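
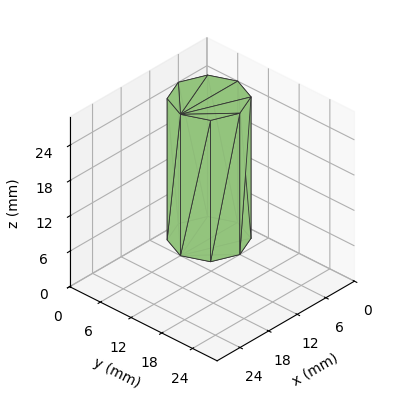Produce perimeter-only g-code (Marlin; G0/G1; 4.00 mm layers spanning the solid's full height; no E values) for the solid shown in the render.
Reading the render: the shape is a regular 8-sided prism (a cylinder approximated with 8 flat sides), circumscribed radius ≈ 6 mm, height ≈ 24 mm (dimensions read to the nearest mm from the axis ticks). For the g-code, the solid's height is divided into equal slices at the stated Δz and each level perimeter traced with G1 moves after a G0 lift.

; perimeter-only toolpath
G21 ; units = mm
G90 ; absolute positioning
G28 ; home
; layer 1
G0 Z4.00
G0 X12.00 Y6.00
G1 X10.24 Y10.24
G1 X6.00 Y12.00
G1 X1.76 Y10.24
G1 X0.00 Y6.00
G1 X1.76 Y1.76
G1 X6.00 Y0.00
G1 X10.24 Y1.76
G1 X12.00 Y6.00
; layer 2
G0 Z8.00
G0 X12.00 Y6.00
G1 X10.24 Y10.24
G1 X6.00 Y12.00
G1 X1.76 Y10.24
G1 X0.00 Y6.00
G1 X1.76 Y1.76
G1 X6.00 Y0.00
G1 X10.24 Y1.76
G1 X12.00 Y6.00
; layer 3
G0 Z12.00
G0 X12.00 Y6.00
G1 X10.24 Y10.24
G1 X6.00 Y12.00
G1 X1.76 Y10.24
G1 X0.00 Y6.00
G1 X1.76 Y1.76
G1 X6.00 Y0.00
G1 X10.24 Y1.76
G1 X12.00 Y6.00
; layer 4
G0 Z16.00
G0 X12.00 Y6.00
G1 X10.24 Y10.24
G1 X6.00 Y12.00
G1 X1.76 Y10.24
G1 X0.00 Y6.00
G1 X1.76 Y1.76
G1 X6.00 Y0.00
G1 X10.24 Y1.76
G1 X12.00 Y6.00
; layer 5
G0 Z20.00
G0 X12.00 Y6.00
G1 X10.24 Y10.24
G1 X6.00 Y12.00
G1 X1.76 Y10.24
G1 X0.00 Y6.00
G1 X1.76 Y1.76
G1 X6.00 Y0.00
G1 X10.24 Y1.76
G1 X12.00 Y6.00
; layer 6
G0 Z24.00
G0 X12.00 Y6.00
G1 X10.24 Y10.24
G1 X6.00 Y12.00
G1 X1.76 Y10.24
G1 X0.00 Y6.00
G1 X1.76 Y1.76
G1 X6.00 Y0.00
G1 X10.24 Y1.76
G1 X12.00 Y6.00
M2 ; end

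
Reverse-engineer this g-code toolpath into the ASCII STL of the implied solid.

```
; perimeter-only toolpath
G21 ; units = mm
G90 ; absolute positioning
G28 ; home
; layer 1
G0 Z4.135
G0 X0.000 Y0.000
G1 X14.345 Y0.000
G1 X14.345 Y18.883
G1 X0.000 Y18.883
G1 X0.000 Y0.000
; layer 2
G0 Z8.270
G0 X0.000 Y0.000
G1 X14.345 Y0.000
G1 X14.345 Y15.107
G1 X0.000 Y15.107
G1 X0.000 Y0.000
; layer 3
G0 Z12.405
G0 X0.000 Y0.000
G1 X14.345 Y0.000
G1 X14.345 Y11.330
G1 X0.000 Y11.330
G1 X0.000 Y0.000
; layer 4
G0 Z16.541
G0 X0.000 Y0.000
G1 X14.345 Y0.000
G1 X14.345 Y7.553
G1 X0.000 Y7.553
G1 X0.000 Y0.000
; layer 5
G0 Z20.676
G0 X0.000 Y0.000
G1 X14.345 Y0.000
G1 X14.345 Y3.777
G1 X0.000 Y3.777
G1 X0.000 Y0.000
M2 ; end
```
solid part
  facet normal 0.0000 0.0000 -1.0000
    outer loop
      vertex 14.345 22.660 0.000
      vertex 14.345 0.000 0.000
      vertex 0.000 0.000 0.000
    endloop
  endfacet
  facet normal 0.0000 0.0000 -1.0000
    outer loop
      vertex 0.000 22.660 0.000
      vertex 14.345 22.660 0.000
      vertex 0.000 0.000 0.000
    endloop
  endfacet
  facet normal 0.0000 -1.0000 0.0000
    outer loop
      vertex 0.000 0.000 0.000
      vertex 14.345 0.000 0.000
      vertex 14.345 0.000 24.811
    endloop
  endfacet
  facet normal 0.0000 -1.0000 0.0000
    outer loop
      vertex 0.000 0.000 0.000
      vertex 14.345 0.000 24.811
      vertex 0.000 0.000 24.811
    endloop
  endfacet
  facet normal 0.0000 0.7384 0.6744
    outer loop
      vertex 0.000 0.000 24.811
      vertex 14.345 0.000 24.811
      vertex 14.345 22.660 0.000
    endloop
  endfacet
  facet normal 0.0000 0.7384 0.6744
    outer loop
      vertex 0.000 0.000 24.811
      vertex 14.345 22.660 0.000
      vertex 0.000 22.660 0.000
    endloop
  endfacet
  facet normal -1.0000 0.0000 0.0000
    outer loop
      vertex 0.000 0.000 24.811
      vertex 0.000 22.660 0.000
      vertex 0.000 0.000 0.000
    endloop
  endfacet
  facet normal 1.0000 0.0000 0.0000
    outer loop
      vertex 14.345 0.000 0.000
      vertex 14.345 22.660 0.000
      vertex 14.345 0.000 24.811
    endloop
  endfacet
endsolid part

The G0 Z moves step by Δz≈4.135 mm. The G1 loops shrink linearly with z, so the solid tapers from its base footprint up to z≈24.8. Closing with a flat bottom cap and the tapered top and triangulating gives 8 facets — a wedge (ramp): 14.3 × 22.7 mm base, rising to 24.8 mm along the y=0 edge and sloping linearly to z=0 at y=22.7.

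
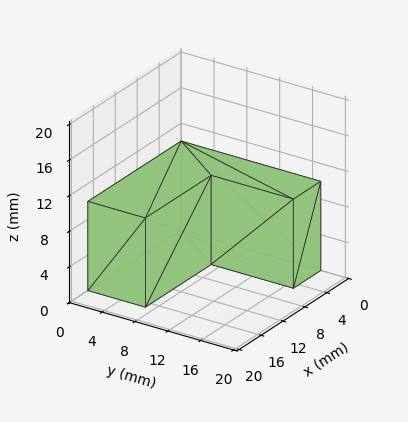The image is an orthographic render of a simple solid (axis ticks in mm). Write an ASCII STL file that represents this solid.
Reading the render: the shape is an L-shaped prism: outer 17 × 17 mm, arm thicknesses ≈ 7 mm (horizontal) and 5 mm (vertical), extruded 10 mm in z (dimensions read to the nearest mm from the axis ticks). For the STL, each face is triangulated and given an outward normal.

solid part
  facet normal 0.0000 0.0000 -1.0000
    outer loop
      vertex 17.0 7.0 0.0
      vertex 17.0 0.0 0.0
      vertex 0.0 0.0 0.0
    endloop
  endfacet
  facet normal 0.0000 0.0000 -1.0000
    outer loop
      vertex 5.0 7.0 0.0
      vertex 17.0 7.0 0.0
      vertex 0.0 0.0 0.0
    endloop
  endfacet
  facet normal 0.0000 0.0000 -1.0000
    outer loop
      vertex 5.0 17.0 0.0
      vertex 5.0 7.0 0.0
      vertex 0.0 0.0 0.0
    endloop
  endfacet
  facet normal 0.0000 0.0000 -1.0000
    outer loop
      vertex 0.0 17.0 0.0
      vertex 5.0 17.0 0.0
      vertex 0.0 0.0 0.0
    endloop
  endfacet
  facet normal 0.0000 0.0000 1.0000
    outer loop
      vertex 0.0 0.0 10.0
      vertex 17.0 0.0 10.0
      vertex 17.0 7.0 10.0
    endloop
  endfacet
  facet normal 0.0000 0.0000 1.0000
    outer loop
      vertex 0.0 0.0 10.0
      vertex 17.0 7.0 10.0
      vertex 5.0 7.0 10.0
    endloop
  endfacet
  facet normal 0.0000 0.0000 1.0000
    outer loop
      vertex 0.0 0.0 10.0
      vertex 5.0 7.0 10.0
      vertex 5.0 17.0 10.0
    endloop
  endfacet
  facet normal 0.0000 0.0000 1.0000
    outer loop
      vertex 0.0 0.0 10.0
      vertex 5.0 17.0 10.0
      vertex 0.0 17.0 10.0
    endloop
  endfacet
  facet normal 0.0000 -1.0000 0.0000
    outer loop
      vertex 0.0 0.0 0.0
      vertex 17.0 0.0 0.0
      vertex 17.0 0.0 10.0
    endloop
  endfacet
  facet normal 0.0000 -1.0000 0.0000
    outer loop
      vertex 0.0 0.0 0.0
      vertex 17.0 0.0 10.0
      vertex 0.0 0.0 10.0
    endloop
  endfacet
  facet normal 1.0000 0.0000 0.0000
    outer loop
      vertex 17.0 0.0 0.0
      vertex 17.0 7.0 0.0
      vertex 17.0 7.0 10.0
    endloop
  endfacet
  facet normal 1.0000 0.0000 0.0000
    outer loop
      vertex 17.0 0.0 0.0
      vertex 17.0 7.0 10.0
      vertex 17.0 0.0 10.0
    endloop
  endfacet
  facet normal 0.0000 1.0000 0.0000
    outer loop
      vertex 17.0 7.0 0.0
      vertex 5.0 7.0 0.0
      vertex 5.0 7.0 10.0
    endloop
  endfacet
  facet normal 0.0000 1.0000 0.0000
    outer loop
      vertex 17.0 7.0 0.0
      vertex 5.0 7.0 10.0
      vertex 17.0 7.0 10.0
    endloop
  endfacet
  facet normal 1.0000 0.0000 0.0000
    outer loop
      vertex 5.0 7.0 0.0
      vertex 5.0 17.0 0.0
      vertex 5.0 17.0 10.0
    endloop
  endfacet
  facet normal 1.0000 0.0000 0.0000
    outer loop
      vertex 5.0 7.0 0.0
      vertex 5.0 17.0 10.0
      vertex 5.0 7.0 10.0
    endloop
  endfacet
  facet normal 0.0000 1.0000 0.0000
    outer loop
      vertex 5.0 17.0 0.0
      vertex 0.0 17.0 0.0
      vertex 0.0 17.0 10.0
    endloop
  endfacet
  facet normal 0.0000 1.0000 0.0000
    outer loop
      vertex 5.0 17.0 0.0
      vertex 0.0 17.0 10.0
      vertex 5.0 17.0 10.0
    endloop
  endfacet
  facet normal -1.0000 0.0000 0.0000
    outer loop
      vertex 0.0 17.0 0.0
      vertex 0.0 0.0 0.0
      vertex 0.0 0.0 10.0
    endloop
  endfacet
  facet normal -1.0000 0.0000 0.0000
    outer loop
      vertex 0.0 17.0 0.0
      vertex 0.0 0.0 10.0
      vertex 0.0 17.0 10.0
    endloop
  endfacet
endsolid part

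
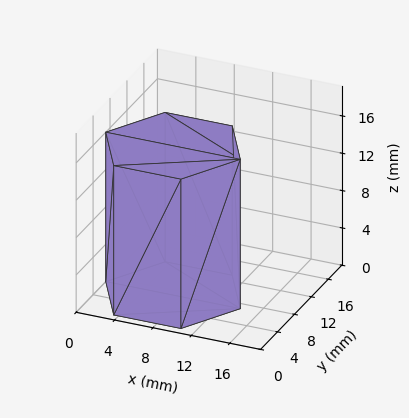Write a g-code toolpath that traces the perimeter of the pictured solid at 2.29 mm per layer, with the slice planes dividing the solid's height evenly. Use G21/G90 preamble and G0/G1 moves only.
Reading the render: the shape is a regular 6-sided prism (a cylinder approximated with 6 flat sides), circumscribed radius ≈ 7 mm, height ≈ 16 mm (dimensions read to the nearest mm from the axis ticks). For the g-code, the solid's height is divided into equal slices at the stated Δz and each level perimeter traced with G1 moves after a G0 lift.

; perimeter-only toolpath
G21 ; units = mm
G90 ; absolute positioning
G28 ; home
; layer 1
G0 Z2.29
G0 X14.00 Y7.00
G1 X10.50 Y13.06
G1 X3.50 Y13.06
G1 X0.00 Y7.00
G1 X3.50 Y0.94
G1 X10.50 Y0.94
G1 X14.00 Y7.00
; layer 2
G0 Z4.57
G0 X14.00 Y7.00
G1 X10.50 Y13.06
G1 X3.50 Y13.06
G1 X0.00 Y7.00
G1 X3.50 Y0.94
G1 X10.50 Y0.94
G1 X14.00 Y7.00
; layer 3
G0 Z6.86
G0 X14.00 Y7.00
G1 X10.50 Y13.06
G1 X3.50 Y13.06
G1 X0.00 Y7.00
G1 X3.50 Y0.94
G1 X10.50 Y0.94
G1 X14.00 Y7.00
; layer 4
G0 Z9.14
G0 X14.00 Y7.00
G1 X10.50 Y13.06
G1 X3.50 Y13.06
G1 X0.00 Y7.00
G1 X3.50 Y0.94
G1 X10.50 Y0.94
G1 X14.00 Y7.00
; layer 5
G0 Z11.43
G0 X14.00 Y7.00
G1 X10.50 Y13.06
G1 X3.50 Y13.06
G1 X0.00 Y7.00
G1 X3.50 Y0.94
G1 X10.50 Y0.94
G1 X14.00 Y7.00
; layer 6
G0 Z13.71
G0 X14.00 Y7.00
G1 X10.50 Y13.06
G1 X3.50 Y13.06
G1 X0.00 Y7.00
G1 X3.50 Y0.94
G1 X10.50 Y0.94
G1 X14.00 Y7.00
; layer 7
G0 Z16.00
G0 X14.00 Y7.00
G1 X10.50 Y13.06
G1 X3.50 Y13.06
G1 X0.00 Y7.00
G1 X3.50 Y0.94
G1 X10.50 Y0.94
G1 X14.00 Y7.00
M2 ; end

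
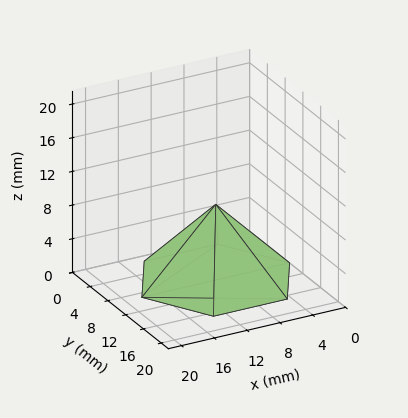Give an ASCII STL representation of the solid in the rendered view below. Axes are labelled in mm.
Reading the render: the shape is a regular 6-sided pyramid, base circumscribed radius ≈ 9 mm, apex at z ≈ 9 mm (dimensions read to the nearest mm from the axis ticks). For the STL, each face is triangulated and given an outward normal.

solid part
  facet normal 0.0000 0.0000 -1.0000
    outer loop
      vertex 4.50 16.79 0.00
      vertex 13.50 16.79 0.00
      vertex 18.00 9.00 0.00
    endloop
  endfacet
  facet normal 0.0000 0.0000 -1.0000
    outer loop
      vertex 0.00 9.00 0.00
      vertex 4.50 16.79 0.00
      vertex 18.00 9.00 0.00
    endloop
  endfacet
  facet normal 0.0000 0.0000 -1.0000
    outer loop
      vertex 4.50 1.21 0.00
      vertex 0.00 9.00 0.00
      vertex 18.00 9.00 0.00
    endloop
  endfacet
  facet normal 0.0000 0.0000 -1.0000
    outer loop
      vertex 13.50 1.21 0.00
      vertex 4.50 1.21 0.00
      vertex 18.00 9.00 0.00
    endloop
  endfacet
  facet normal 0.6546 0.3781 0.6546
    outer loop
      vertex 18.00 9.00 0.00
      vertex 13.50 16.79 0.00
      vertex 9.00 9.00 9.00
    endloop
  endfacet
  facet normal 0.0000 0.7561 0.6545
    outer loop
      vertex 13.50 16.79 0.00
      vertex 4.50 16.79 0.00
      vertex 9.00 9.00 9.00
    endloop
  endfacet
  facet normal -0.6546 0.3781 0.6546
    outer loop
      vertex 4.50 16.79 0.00
      vertex 0.00 9.00 0.00
      vertex 9.00 9.00 9.00
    endloop
  endfacet
  facet normal -0.6546 -0.3781 0.6546
    outer loop
      vertex 0.00 9.00 0.00
      vertex 4.50 1.21 0.00
      vertex 9.00 9.00 9.00
    endloop
  endfacet
  facet normal 0.0000 -0.7561 0.6545
    outer loop
      vertex 4.50 1.21 0.00
      vertex 13.50 1.21 0.00
      vertex 9.00 9.00 9.00
    endloop
  endfacet
  facet normal 0.6546 -0.3781 0.6546
    outer loop
      vertex 13.50 1.21 0.00
      vertex 18.00 9.00 0.00
      vertex 9.00 9.00 9.00
    endloop
  endfacet
endsolid part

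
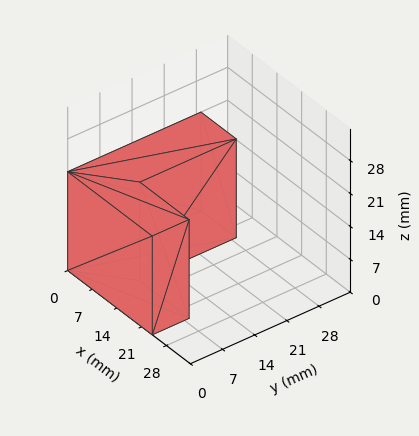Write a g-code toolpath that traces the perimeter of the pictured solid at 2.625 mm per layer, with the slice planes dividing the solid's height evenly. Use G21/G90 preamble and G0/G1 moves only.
Reading the render: the shape is an L-shaped prism: outer 24 × 29 mm, arm thicknesses ≈ 8 mm (horizontal) and 10 mm (vertical), extruded 21 mm in z (dimensions read to the nearest mm from the axis ticks). For the g-code, the solid's height is divided into equal slices at the stated Δz and each level perimeter traced with G1 moves after a G0 lift.

; perimeter-only toolpath
G21 ; units = mm
G90 ; absolute positioning
G28 ; home
; layer 1
G0 Z2.625
G0 X0.000 Y0.000
G1 X24.000 Y0.000
G1 X24.000 Y8.000
G1 X10.000 Y8.000
G1 X10.000 Y29.000
G1 X0.000 Y29.000
G1 X0.000 Y0.000
; layer 2
G0 Z5.250
G0 X0.000 Y0.000
G1 X24.000 Y0.000
G1 X24.000 Y8.000
G1 X10.000 Y8.000
G1 X10.000 Y29.000
G1 X0.000 Y29.000
G1 X0.000 Y0.000
; layer 3
G0 Z7.875
G0 X0.000 Y0.000
G1 X24.000 Y0.000
G1 X24.000 Y8.000
G1 X10.000 Y8.000
G1 X10.000 Y29.000
G1 X0.000 Y29.000
G1 X0.000 Y0.000
; layer 4
G0 Z10.500
G0 X0.000 Y0.000
G1 X24.000 Y0.000
G1 X24.000 Y8.000
G1 X10.000 Y8.000
G1 X10.000 Y29.000
G1 X0.000 Y29.000
G1 X0.000 Y0.000
; layer 5
G0 Z13.125
G0 X0.000 Y0.000
G1 X24.000 Y0.000
G1 X24.000 Y8.000
G1 X10.000 Y8.000
G1 X10.000 Y29.000
G1 X0.000 Y29.000
G1 X0.000 Y0.000
; layer 6
G0 Z15.750
G0 X0.000 Y0.000
G1 X24.000 Y0.000
G1 X24.000 Y8.000
G1 X10.000 Y8.000
G1 X10.000 Y29.000
G1 X0.000 Y29.000
G1 X0.000 Y0.000
; layer 7
G0 Z18.375
G0 X0.000 Y0.000
G1 X24.000 Y0.000
G1 X24.000 Y8.000
G1 X10.000 Y8.000
G1 X10.000 Y29.000
G1 X0.000 Y29.000
G1 X0.000 Y0.000
; layer 8
G0 Z21.000
G0 X0.000 Y0.000
G1 X24.000 Y0.000
G1 X24.000 Y8.000
G1 X10.000 Y8.000
G1 X10.000 Y29.000
G1 X0.000 Y29.000
G1 X0.000 Y0.000
M2 ; end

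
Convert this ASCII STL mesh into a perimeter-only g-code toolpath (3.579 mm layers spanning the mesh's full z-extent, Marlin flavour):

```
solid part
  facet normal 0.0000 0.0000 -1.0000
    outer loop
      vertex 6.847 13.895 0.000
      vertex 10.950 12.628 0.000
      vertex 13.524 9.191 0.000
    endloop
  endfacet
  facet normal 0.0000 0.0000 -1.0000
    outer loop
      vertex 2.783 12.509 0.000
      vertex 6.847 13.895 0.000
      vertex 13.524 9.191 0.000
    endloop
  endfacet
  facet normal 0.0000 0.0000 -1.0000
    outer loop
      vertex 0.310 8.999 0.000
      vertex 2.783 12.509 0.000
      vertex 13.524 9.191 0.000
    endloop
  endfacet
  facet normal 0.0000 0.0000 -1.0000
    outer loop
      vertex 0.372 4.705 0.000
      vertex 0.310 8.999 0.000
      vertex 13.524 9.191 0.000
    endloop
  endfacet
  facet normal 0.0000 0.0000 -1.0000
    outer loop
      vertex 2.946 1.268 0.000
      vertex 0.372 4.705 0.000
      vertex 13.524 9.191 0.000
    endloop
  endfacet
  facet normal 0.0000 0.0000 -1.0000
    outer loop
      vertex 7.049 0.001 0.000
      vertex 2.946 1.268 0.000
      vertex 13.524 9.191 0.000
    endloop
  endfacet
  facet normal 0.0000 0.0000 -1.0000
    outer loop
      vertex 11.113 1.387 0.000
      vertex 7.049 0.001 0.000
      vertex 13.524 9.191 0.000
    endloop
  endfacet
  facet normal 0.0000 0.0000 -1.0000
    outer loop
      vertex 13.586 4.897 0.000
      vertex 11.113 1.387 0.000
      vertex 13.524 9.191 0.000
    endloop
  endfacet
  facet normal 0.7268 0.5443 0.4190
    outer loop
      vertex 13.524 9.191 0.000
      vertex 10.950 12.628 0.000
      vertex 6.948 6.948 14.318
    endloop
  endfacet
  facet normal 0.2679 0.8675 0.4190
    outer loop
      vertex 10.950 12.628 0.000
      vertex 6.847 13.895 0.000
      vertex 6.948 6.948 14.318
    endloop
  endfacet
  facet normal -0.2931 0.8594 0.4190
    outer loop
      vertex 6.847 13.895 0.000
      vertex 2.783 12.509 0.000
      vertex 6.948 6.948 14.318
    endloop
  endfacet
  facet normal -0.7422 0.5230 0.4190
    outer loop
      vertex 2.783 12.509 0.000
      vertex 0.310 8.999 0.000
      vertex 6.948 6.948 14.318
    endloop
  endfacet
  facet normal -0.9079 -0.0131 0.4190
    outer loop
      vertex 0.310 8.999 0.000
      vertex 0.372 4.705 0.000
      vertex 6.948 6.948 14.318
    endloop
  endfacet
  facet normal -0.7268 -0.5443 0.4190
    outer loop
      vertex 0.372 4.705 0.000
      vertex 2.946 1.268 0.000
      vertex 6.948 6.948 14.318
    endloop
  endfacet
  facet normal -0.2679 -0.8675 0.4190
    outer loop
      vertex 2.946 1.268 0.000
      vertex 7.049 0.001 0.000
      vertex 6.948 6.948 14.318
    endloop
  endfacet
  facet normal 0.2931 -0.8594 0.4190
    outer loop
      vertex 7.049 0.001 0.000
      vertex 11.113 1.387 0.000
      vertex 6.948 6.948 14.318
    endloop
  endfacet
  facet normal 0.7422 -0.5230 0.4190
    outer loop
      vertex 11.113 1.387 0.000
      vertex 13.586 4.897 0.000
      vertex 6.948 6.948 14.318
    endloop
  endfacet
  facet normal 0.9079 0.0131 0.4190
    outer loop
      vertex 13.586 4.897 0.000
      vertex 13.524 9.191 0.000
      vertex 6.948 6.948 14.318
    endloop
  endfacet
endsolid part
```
; perimeter-only toolpath
G21 ; units = mm
G90 ; absolute positioning
G28 ; home
; layer 1
G0 Z3.579
G0 X11.880 Y8.630
G1 X9.949 Y11.208
G1 X6.872 Y12.158
G1 X3.824 Y11.119
G1 X1.970 Y8.486
G1 X2.016 Y5.266
G1 X3.947 Y2.688
G1 X7.024 Y1.738
G1 X10.072 Y2.777
G1 X11.927 Y5.410
G1 X11.880 Y8.630
; layer 2
G0 Z7.159
G0 X10.236 Y8.070
G1 X8.949 Y9.788
G1 X6.898 Y10.421
G1 X4.865 Y9.729
G1 X3.629 Y7.974
G1 X3.660 Y5.827
G1 X4.947 Y4.108
G1 X6.998 Y3.475
G1 X9.030 Y4.168
G1 X10.267 Y5.923
G1 X10.236 Y8.070
; layer 3
G0 Z10.739
G0 X8.592 Y7.509
G1 X7.949 Y8.368
G1 X6.923 Y8.685
G1 X5.907 Y8.338
G1 X5.288 Y7.461
G1 X5.304 Y6.387
G1 X5.948 Y5.528
G1 X6.973 Y5.211
G1 X7.989 Y5.558
G1 X8.607 Y6.435
G1 X8.592 Y7.509
M2 ; end

The solid is a regular 10-sided pyramid, base circumscribed radius ≈ 6.95 mm, apex at z ≈ 14.3 mm. Slicing at Δz = 3.579 mm — 4 equal slices spanning the solid's height, so layer i sits at z = i·h/4 — gives 3 non-empty perimeters. Each is a 10-segment closed polygon; G0 lifts to the layer z and rapids to the start vertex, then G1 traces the edges. The cross-section shrinks linearly with z (the slice at the apex is degenerate and omitted).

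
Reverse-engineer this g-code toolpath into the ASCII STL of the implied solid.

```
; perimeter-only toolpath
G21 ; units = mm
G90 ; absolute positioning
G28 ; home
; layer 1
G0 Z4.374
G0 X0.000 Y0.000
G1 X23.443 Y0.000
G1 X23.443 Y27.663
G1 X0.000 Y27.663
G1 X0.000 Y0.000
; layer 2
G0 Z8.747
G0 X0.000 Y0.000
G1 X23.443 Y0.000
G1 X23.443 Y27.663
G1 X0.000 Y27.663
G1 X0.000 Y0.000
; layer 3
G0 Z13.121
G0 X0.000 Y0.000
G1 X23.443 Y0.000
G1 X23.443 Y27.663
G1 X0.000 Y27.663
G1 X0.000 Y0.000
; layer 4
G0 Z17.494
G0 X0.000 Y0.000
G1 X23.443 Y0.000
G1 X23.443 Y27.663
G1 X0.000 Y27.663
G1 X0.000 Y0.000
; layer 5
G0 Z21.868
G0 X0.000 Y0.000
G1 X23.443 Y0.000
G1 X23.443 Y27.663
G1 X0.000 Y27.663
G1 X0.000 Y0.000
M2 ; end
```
solid part
  facet normal 0.0000 0.0000 -1.0000
    outer loop
      vertex 23.443 27.663 0.000
      vertex 23.443 0.000 0.000
      vertex 0.000 0.000 0.000
    endloop
  endfacet
  facet normal 0.0000 0.0000 -1.0000
    outer loop
      vertex 0.000 27.663 0.000
      vertex 23.443 27.663 0.000
      vertex 0.000 0.000 0.000
    endloop
  endfacet
  facet normal 0.0000 0.0000 1.0000
    outer loop
      vertex 0.000 0.000 21.868
      vertex 23.443 0.000 21.868
      vertex 23.443 27.663 21.868
    endloop
  endfacet
  facet normal 0.0000 0.0000 1.0000
    outer loop
      vertex 0.000 0.000 21.868
      vertex 23.443 27.663 21.868
      vertex 0.000 27.663 21.868
    endloop
  endfacet
  facet normal 0.0000 -1.0000 0.0000
    outer loop
      vertex 0.000 0.000 0.000
      vertex 23.443 0.000 0.000
      vertex 23.443 0.000 21.868
    endloop
  endfacet
  facet normal 0.0000 -1.0000 0.0000
    outer loop
      vertex 0.000 0.000 0.000
      vertex 23.443 0.000 21.868
      vertex 0.000 0.000 21.868
    endloop
  endfacet
  facet normal 0.0000 1.0000 0.0000
    outer loop
      vertex 23.443 27.663 21.868
      vertex 23.443 27.663 0.000
      vertex 0.000 27.663 0.000
    endloop
  endfacet
  facet normal 0.0000 1.0000 0.0000
    outer loop
      vertex 0.000 27.663 21.868
      vertex 23.443 27.663 21.868
      vertex 0.000 27.663 0.000
    endloop
  endfacet
  facet normal -1.0000 0.0000 0.0000
    outer loop
      vertex 0.000 27.663 21.868
      vertex 0.000 27.663 0.000
      vertex 0.000 0.000 0.000
    endloop
  endfacet
  facet normal -1.0000 0.0000 0.0000
    outer loop
      vertex 0.000 0.000 21.868
      vertex 0.000 27.663 21.868
      vertex 0.000 0.000 0.000
    endloop
  endfacet
  facet normal 1.0000 0.0000 0.0000
    outer loop
      vertex 23.443 0.000 0.000
      vertex 23.443 27.663 0.000
      vertex 23.443 27.663 21.868
    endloop
  endfacet
  facet normal 1.0000 0.0000 0.0000
    outer loop
      vertex 23.443 0.000 0.000
      vertex 23.443 27.663 21.868
      vertex 23.443 0.000 21.868
    endloop
  endfacet
endsolid part

The G0 Z moves step by Δz≈4.374 mm. Every layer's G1 loop is the same polygon, so the solid is a straight extrusion of it from z=0 to z≈21.9. Closing with flat bottom and top caps and triangulating gives 12 facets — a rectangular box, roughly 23.4 × 27.7 mm footprint and 21.9 mm tall.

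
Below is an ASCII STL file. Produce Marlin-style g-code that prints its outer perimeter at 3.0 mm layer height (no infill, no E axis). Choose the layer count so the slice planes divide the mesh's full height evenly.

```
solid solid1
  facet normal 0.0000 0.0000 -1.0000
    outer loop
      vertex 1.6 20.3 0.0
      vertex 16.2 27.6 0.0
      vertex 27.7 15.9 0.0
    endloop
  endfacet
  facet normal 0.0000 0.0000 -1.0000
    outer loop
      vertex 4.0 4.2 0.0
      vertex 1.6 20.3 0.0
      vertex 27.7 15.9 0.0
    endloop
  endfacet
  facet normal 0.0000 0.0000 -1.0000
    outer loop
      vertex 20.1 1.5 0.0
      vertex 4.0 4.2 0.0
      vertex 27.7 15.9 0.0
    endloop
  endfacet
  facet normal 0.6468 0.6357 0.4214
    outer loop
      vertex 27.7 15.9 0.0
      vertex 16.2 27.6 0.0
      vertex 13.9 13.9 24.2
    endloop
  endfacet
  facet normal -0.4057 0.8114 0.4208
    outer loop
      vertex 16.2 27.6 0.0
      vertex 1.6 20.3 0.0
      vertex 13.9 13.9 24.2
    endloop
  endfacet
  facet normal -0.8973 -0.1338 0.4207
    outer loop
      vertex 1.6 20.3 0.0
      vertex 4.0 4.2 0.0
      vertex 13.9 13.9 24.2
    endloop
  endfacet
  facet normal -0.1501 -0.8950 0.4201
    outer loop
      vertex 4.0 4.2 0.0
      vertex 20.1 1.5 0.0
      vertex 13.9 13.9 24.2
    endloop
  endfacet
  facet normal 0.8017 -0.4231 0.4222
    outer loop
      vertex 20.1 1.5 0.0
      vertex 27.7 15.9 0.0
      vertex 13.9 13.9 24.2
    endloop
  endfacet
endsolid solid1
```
; perimeter-only toolpath
G21 ; units = mm
G90 ; absolute positioning
G28 ; home
; layer 1
G0 Z3.0
G0 X26.0 Y15.7
G1 X15.9 Y25.9
G1 X3.1 Y19.5
G1 X5.2 Y5.4
G1 X19.3 Y3.0
G1 X26.0 Y15.7
; layer 2
G0 Z6.0
G0 X24.2 Y15.4
G1 X15.6 Y24.2
G1 X4.7 Y18.7
G1 X6.5 Y6.6
G1 X18.6 Y4.6
G1 X24.2 Y15.4
; layer 3
G0 Z9.1
G0 X22.5 Y15.2
G1 X15.3 Y22.5
G1 X6.2 Y17.9
G1 X7.7 Y7.8
G1 X17.8 Y6.2
G1 X22.5 Y15.2
; layer 4
G0 Z12.1
G0 X20.8 Y14.9
G1 X15.1 Y20.8
G1 X7.8 Y17.1
G1 X8.9 Y9.1
G1 X17.0 Y7.7
G1 X20.8 Y14.9
; layer 5
G0 Z15.1
G0 X19.1 Y14.7
G1 X14.8 Y19.0
G1 X9.3 Y16.3
G1 X10.2 Y10.3
G1 X16.2 Y9.2
G1 X19.1 Y14.7
; layer 6
G0 Z18.1
G0 X17.4 Y14.4
G1 X14.5 Y17.3
G1 X10.8 Y15.5
G1 X11.4 Y11.5
G1 X15.5 Y10.8
G1 X17.4 Y14.4
; layer 7
G0 Z21.2
G0 X15.6 Y14.2
G1 X14.2 Y15.6
G1 X12.4 Y14.7
G1 X12.7 Y12.7
G1 X14.7 Y12.3
G1 X15.6 Y14.2
M2 ; end

The solid is a regular 5-sided pyramid, base circumscribed radius ≈ 13.9 mm, apex at z ≈ 24.2 mm. Slicing at Δz = 3.0 mm — 8 equal slices spanning the solid's height, so layer i sits at z = i·h/8 — gives 7 non-empty perimeters. Each is a 5-segment closed polygon; G0 lifts to the layer z and rapids to the start vertex, then G1 traces the edges. The cross-section shrinks linearly with z (the slice at the apex is degenerate and omitted).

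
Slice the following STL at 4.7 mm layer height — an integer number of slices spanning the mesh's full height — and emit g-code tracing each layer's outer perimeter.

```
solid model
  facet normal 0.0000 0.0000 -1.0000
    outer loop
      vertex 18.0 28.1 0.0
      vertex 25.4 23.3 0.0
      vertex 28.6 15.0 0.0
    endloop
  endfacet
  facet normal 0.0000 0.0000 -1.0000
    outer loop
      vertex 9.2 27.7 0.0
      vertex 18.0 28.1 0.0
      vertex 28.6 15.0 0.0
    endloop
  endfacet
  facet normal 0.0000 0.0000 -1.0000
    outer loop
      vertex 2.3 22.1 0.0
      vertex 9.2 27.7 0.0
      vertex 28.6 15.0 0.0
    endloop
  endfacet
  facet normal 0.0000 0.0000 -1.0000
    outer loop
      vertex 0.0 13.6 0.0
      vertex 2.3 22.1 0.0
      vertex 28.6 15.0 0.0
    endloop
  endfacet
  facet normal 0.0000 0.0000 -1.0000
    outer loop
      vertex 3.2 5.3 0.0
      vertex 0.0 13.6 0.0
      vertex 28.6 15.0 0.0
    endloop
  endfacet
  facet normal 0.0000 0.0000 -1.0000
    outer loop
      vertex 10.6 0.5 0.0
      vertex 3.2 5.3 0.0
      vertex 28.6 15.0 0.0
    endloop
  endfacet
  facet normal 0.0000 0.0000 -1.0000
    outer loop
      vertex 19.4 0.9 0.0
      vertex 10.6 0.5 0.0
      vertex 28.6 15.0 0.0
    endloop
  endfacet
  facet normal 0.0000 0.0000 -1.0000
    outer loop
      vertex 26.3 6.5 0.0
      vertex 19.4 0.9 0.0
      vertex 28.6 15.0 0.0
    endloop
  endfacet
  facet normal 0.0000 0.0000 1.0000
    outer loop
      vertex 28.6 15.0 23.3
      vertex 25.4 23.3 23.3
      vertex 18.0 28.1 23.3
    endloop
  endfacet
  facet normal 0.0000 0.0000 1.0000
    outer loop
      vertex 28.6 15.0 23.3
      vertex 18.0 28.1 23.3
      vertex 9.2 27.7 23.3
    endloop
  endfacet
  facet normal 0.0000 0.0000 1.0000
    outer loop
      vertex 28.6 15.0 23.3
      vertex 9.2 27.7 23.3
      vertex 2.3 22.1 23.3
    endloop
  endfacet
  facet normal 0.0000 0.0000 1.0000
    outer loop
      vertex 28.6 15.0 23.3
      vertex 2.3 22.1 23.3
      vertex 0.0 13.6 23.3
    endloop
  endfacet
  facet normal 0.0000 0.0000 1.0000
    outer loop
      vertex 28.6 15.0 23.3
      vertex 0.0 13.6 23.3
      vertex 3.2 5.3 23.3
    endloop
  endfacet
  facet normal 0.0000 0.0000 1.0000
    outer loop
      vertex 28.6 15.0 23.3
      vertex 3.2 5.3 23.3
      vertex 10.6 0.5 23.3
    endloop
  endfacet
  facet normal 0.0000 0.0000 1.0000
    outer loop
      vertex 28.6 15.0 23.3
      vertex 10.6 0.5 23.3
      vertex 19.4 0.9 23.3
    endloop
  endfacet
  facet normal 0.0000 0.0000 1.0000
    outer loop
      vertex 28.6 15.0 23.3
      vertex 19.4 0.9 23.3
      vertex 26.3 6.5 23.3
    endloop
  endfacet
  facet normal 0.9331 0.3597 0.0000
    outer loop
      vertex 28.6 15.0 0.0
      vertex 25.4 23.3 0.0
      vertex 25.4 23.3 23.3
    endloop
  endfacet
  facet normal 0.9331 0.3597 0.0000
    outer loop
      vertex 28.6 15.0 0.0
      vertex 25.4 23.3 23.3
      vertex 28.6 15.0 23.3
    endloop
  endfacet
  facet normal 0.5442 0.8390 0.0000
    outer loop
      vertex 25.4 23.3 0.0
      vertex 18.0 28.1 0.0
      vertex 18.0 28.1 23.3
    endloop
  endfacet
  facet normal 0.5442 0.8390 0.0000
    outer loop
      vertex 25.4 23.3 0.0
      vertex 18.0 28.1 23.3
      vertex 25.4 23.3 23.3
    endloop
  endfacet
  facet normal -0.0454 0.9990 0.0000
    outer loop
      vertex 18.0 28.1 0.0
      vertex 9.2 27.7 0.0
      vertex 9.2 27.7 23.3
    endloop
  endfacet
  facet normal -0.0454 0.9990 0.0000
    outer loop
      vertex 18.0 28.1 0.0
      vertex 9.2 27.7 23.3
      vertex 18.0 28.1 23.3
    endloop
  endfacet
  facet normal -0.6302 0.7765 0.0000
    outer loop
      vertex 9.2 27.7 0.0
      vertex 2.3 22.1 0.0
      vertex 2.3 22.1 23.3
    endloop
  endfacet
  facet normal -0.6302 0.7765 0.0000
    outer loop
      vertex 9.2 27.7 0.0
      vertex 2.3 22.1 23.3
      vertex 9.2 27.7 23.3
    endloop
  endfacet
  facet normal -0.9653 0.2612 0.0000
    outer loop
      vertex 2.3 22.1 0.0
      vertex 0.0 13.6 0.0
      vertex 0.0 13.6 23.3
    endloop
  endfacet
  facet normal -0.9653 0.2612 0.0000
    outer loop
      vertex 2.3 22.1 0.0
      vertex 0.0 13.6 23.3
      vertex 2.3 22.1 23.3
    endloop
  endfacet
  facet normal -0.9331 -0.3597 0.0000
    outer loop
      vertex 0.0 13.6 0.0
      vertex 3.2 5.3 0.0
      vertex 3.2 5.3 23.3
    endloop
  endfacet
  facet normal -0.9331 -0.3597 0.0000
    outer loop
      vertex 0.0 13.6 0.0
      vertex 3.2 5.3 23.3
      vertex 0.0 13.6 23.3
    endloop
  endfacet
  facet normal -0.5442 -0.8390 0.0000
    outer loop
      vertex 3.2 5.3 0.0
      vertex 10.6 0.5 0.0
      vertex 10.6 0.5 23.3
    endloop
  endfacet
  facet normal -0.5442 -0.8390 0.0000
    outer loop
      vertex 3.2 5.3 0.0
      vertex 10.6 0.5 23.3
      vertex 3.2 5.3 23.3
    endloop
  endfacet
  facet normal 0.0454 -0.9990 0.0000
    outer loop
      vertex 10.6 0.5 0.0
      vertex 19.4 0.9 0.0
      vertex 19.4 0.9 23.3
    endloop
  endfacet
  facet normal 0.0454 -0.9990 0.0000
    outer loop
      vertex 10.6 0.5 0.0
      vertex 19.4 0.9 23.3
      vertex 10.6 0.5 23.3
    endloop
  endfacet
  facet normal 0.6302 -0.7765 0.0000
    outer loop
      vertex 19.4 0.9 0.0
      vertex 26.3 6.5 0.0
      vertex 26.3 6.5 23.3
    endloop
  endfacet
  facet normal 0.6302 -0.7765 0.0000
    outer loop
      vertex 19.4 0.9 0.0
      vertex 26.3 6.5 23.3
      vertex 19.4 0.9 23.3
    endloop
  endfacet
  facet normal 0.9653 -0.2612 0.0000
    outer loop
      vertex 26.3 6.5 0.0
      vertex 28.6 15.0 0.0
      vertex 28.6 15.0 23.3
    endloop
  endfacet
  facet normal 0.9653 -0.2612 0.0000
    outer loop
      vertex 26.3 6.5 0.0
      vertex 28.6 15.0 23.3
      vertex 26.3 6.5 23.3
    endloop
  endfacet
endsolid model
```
; perimeter-only toolpath
G21 ; units = mm
G90 ; absolute positioning
G28 ; home
; layer 1
G0 Z4.7
G0 X28.6 Y15.0
G1 X25.4 Y23.3
G1 X18.0 Y28.1
G1 X9.2 Y27.7
G1 X2.3 Y22.1
G1 X0.0 Y13.6
G1 X3.2 Y5.3
G1 X10.6 Y0.5
G1 X19.4 Y0.9
G1 X26.3 Y6.5
G1 X28.6 Y15.0
; layer 2
G0 Z9.3
G0 X28.6 Y15.0
G1 X25.4 Y23.3
G1 X18.0 Y28.1
G1 X9.2 Y27.7
G1 X2.3 Y22.1
G1 X0.0 Y13.6
G1 X3.2 Y5.3
G1 X10.6 Y0.5
G1 X19.4 Y0.9
G1 X26.3 Y6.5
G1 X28.6 Y15.0
; layer 3
G0 Z14.0
G0 X28.6 Y15.0
G1 X25.4 Y23.3
G1 X18.0 Y28.1
G1 X9.2 Y27.7
G1 X2.3 Y22.1
G1 X0.0 Y13.6
G1 X3.2 Y5.3
G1 X10.6 Y0.5
G1 X19.4 Y0.9
G1 X26.3 Y6.5
G1 X28.6 Y15.0
; layer 4
G0 Z18.6
G0 X28.6 Y15.0
G1 X25.4 Y23.3
G1 X18.0 Y28.1
G1 X9.2 Y27.7
G1 X2.3 Y22.1
G1 X0.0 Y13.6
G1 X3.2 Y5.3
G1 X10.6 Y0.5
G1 X19.4 Y0.9
G1 X26.3 Y6.5
G1 X28.6 Y15.0
; layer 5
G0 Z23.3
G0 X28.6 Y15.0
G1 X25.4 Y23.3
G1 X18.0 Y28.1
G1 X9.2 Y27.7
G1 X2.3 Y22.1
G1 X0.0 Y13.6
G1 X3.2 Y5.3
G1 X10.6 Y0.5
G1 X19.4 Y0.9
G1 X26.3 Y6.5
G1 X28.6 Y15.0
M2 ; end

The solid is a regular 10-sided prism (a cylinder approximated with 10 flat sides), circumscribed radius ≈ 14.3 mm, height ≈ 23.3 mm. Slicing at Δz = 4.7 mm — 5 equal slices spanning the solid's height, so layer i sits at z = i·h/5 — gives 5 non-empty perimeters. Each is a 10-segment closed polygon; G0 lifts to the layer z and rapids to the start vertex, then G1 traces the edges.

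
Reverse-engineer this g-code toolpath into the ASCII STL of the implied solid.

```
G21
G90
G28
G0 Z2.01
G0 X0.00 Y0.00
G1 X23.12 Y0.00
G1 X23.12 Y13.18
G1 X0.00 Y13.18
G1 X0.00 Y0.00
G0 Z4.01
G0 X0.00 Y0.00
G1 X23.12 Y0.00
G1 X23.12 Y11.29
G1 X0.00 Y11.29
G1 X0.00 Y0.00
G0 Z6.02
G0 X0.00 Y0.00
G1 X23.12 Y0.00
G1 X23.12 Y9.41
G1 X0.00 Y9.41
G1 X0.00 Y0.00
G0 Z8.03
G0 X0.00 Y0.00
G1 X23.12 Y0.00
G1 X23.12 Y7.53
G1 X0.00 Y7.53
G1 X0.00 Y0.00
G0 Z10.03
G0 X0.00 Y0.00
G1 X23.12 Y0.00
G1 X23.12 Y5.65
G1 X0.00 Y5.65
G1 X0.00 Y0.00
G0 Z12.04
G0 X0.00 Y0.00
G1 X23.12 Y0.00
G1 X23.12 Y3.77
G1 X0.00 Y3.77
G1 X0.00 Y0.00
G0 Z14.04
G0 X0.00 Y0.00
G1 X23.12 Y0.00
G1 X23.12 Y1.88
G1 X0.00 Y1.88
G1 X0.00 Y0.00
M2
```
solid part
  facet normal 0.0000 0.0000 -1.0000
    outer loop
      vertex 23.12 15.06 0.00
      vertex 23.12 0.00 0.00
      vertex 0.00 0.00 0.00
    endloop
  endfacet
  facet normal 0.0000 0.0000 -1.0000
    outer loop
      vertex 0.00 15.06 0.00
      vertex 23.12 15.06 0.00
      vertex 0.00 0.00 0.00
    endloop
  endfacet
  facet normal 0.0000 -1.0000 0.0000
    outer loop
      vertex 0.00 0.00 0.00
      vertex 23.12 0.00 0.00
      vertex 23.12 0.00 16.05
    endloop
  endfacet
  facet normal 0.0000 -1.0000 0.0000
    outer loop
      vertex 0.00 0.00 0.00
      vertex 23.12 0.00 16.05
      vertex 0.00 0.00 16.05
    endloop
  endfacet
  facet normal 0.0000 0.7292 0.6843
    outer loop
      vertex 0.00 0.00 16.05
      vertex 23.12 0.00 16.05
      vertex 23.12 15.06 0.00
    endloop
  endfacet
  facet normal 0.0000 0.7292 0.6843
    outer loop
      vertex 0.00 0.00 16.05
      vertex 23.12 15.06 0.00
      vertex 0.00 15.06 0.00
    endloop
  endfacet
  facet normal -1.0000 0.0000 0.0000
    outer loop
      vertex 0.00 0.00 16.05
      vertex 0.00 15.06 0.00
      vertex 0.00 0.00 0.00
    endloop
  endfacet
  facet normal 1.0000 0.0000 0.0000
    outer loop
      vertex 23.12 0.00 0.00
      vertex 23.12 15.06 0.00
      vertex 23.12 0.00 16.05
    endloop
  endfacet
endsolid part

The G0 Z moves step by Δz≈2.01 mm. The G1 loops shrink linearly with z, so the solid tapers from its base footprint up to z≈16.1. Closing with a flat bottom cap and the tapered top and triangulating gives 8 facets — a wedge (ramp): 23.1 × 15.1 mm base, rising to 16.1 mm along the y=0 edge and sloping linearly to z=0 at y=15.1.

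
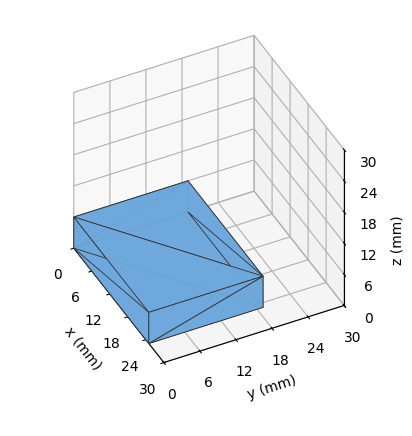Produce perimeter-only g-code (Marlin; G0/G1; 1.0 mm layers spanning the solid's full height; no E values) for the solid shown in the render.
Reading the render: the shape is a rectangular box, roughly 25 × 19 mm footprint and 6 mm tall (dimensions read to the nearest mm from the axis ticks). For the g-code, the solid's height is divided into equal slices at the stated Δz and each level perimeter traced with G1 moves after a G0 lift.

; perimeter-only toolpath
G21 ; units = mm
G90 ; absolute positioning
G28 ; home
; layer 1
G0 Z1.0
G0 X0.0 Y0.0
G1 X25.0 Y0.0
G1 X25.0 Y19.0
G1 X0.0 Y19.0
G1 X0.0 Y0.0
; layer 2
G0 Z2.0
G0 X0.0 Y0.0
G1 X25.0 Y0.0
G1 X25.0 Y19.0
G1 X0.0 Y19.0
G1 X0.0 Y0.0
; layer 3
G0 Z3.0
G0 X0.0 Y0.0
G1 X25.0 Y0.0
G1 X25.0 Y19.0
G1 X0.0 Y19.0
G1 X0.0 Y0.0
; layer 4
G0 Z4.0
G0 X0.0 Y0.0
G1 X25.0 Y0.0
G1 X25.0 Y19.0
G1 X0.0 Y19.0
G1 X0.0 Y0.0
; layer 5
G0 Z5.0
G0 X0.0 Y0.0
G1 X25.0 Y0.0
G1 X25.0 Y19.0
G1 X0.0 Y19.0
G1 X0.0 Y0.0
; layer 6
G0 Z6.0
G0 X0.0 Y0.0
G1 X25.0 Y0.0
G1 X25.0 Y19.0
G1 X0.0 Y19.0
G1 X0.0 Y0.0
M2 ; end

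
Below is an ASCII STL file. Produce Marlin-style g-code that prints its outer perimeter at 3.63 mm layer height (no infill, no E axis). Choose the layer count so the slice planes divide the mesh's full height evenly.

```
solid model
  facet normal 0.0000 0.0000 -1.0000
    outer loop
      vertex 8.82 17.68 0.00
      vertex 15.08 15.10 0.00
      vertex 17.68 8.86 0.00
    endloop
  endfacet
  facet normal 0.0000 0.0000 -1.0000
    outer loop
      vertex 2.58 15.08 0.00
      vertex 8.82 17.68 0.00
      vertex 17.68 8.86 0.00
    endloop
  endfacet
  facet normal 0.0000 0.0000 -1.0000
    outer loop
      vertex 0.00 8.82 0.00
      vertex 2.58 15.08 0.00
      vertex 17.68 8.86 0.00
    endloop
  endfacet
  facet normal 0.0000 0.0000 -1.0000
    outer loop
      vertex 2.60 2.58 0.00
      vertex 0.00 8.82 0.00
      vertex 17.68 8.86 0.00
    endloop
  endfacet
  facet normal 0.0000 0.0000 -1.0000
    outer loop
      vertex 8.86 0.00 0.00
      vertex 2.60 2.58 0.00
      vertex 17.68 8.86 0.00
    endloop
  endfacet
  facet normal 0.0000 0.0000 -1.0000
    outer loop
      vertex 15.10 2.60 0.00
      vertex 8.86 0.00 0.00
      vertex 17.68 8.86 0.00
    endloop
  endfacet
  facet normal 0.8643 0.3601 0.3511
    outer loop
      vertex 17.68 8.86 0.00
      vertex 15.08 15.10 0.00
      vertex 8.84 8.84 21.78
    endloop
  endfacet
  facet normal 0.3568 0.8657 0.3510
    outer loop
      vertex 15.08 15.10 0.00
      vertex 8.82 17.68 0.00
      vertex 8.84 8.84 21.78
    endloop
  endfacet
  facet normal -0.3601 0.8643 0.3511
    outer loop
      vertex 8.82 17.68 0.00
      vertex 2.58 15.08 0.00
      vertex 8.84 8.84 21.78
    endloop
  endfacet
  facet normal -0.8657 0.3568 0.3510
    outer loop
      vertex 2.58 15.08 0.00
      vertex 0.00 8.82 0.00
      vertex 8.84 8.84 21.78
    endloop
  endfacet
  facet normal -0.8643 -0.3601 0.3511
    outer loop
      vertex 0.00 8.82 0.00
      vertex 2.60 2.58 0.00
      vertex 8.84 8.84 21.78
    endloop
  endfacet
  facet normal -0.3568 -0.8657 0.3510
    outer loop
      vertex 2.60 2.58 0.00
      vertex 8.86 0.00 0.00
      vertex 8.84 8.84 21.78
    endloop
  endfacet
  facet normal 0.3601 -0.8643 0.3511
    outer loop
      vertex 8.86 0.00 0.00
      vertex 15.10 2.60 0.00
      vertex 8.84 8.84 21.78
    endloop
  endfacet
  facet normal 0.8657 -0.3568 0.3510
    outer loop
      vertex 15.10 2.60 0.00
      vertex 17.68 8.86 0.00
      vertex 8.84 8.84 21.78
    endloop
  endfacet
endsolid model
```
; perimeter-only toolpath
G21 ; units = mm
G90 ; absolute positioning
G28 ; home
; layer 1
G0 Z3.63
G0 X16.21 Y8.86
G1 X14.04 Y14.06
G1 X8.82 Y16.21
G1 X3.62 Y14.04
G1 X1.47 Y8.82
G1 X3.64 Y3.62
G1 X8.86 Y1.47
G1 X14.06 Y3.64
G1 X16.21 Y8.86
; layer 2
G0 Z7.26
G0 X14.73 Y8.85
G1 X13.00 Y13.01
G1 X8.83 Y14.73
G1 X4.67 Y13.00
G1 X2.95 Y8.83
G1 X4.68 Y4.67
G1 X8.85 Y2.95
G1 X13.01 Y4.68
G1 X14.73 Y8.85
; layer 3
G0 Z10.89
G0 X13.26 Y8.85
G1 X11.96 Y11.97
G1 X8.83 Y13.26
G1 X5.71 Y11.96
G1 X4.42 Y8.83
G1 X5.72 Y5.71
G1 X8.85 Y4.42
G1 X11.97 Y5.72
G1 X13.26 Y8.85
; layer 4
G0 Z14.52
G0 X11.79 Y8.85
G1 X10.92 Y10.93
G1 X8.83 Y11.79
G1 X6.75 Y10.92
G1 X5.89 Y8.83
G1 X6.76 Y6.75
G1 X8.85 Y5.89
G1 X10.93 Y6.76
G1 X11.79 Y8.85
; layer 5
G0 Z18.15
G0 X10.31 Y8.84
G1 X9.88 Y9.88
G1 X8.84 Y10.31
G1 X7.80 Y9.88
G1 X7.37 Y8.84
G1 X7.80 Y7.80
G1 X8.84 Y7.37
G1 X9.88 Y7.80
G1 X10.31 Y8.84
M2 ; end

The solid is a regular 8-sided pyramid, base circumscribed radius ≈ 8.84 mm, apex at z ≈ 21.8 mm. Slicing at Δz = 3.63 mm — 6 equal slices spanning the solid's height, so layer i sits at z = i·h/6 — gives 5 non-empty perimeters. Each is a 8-segment closed polygon; G0 lifts to the layer z and rapids to the start vertex, then G1 traces the edges. The cross-section shrinks linearly with z (the slice at the apex is degenerate and omitted).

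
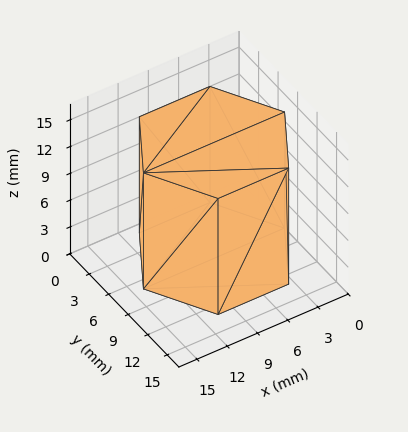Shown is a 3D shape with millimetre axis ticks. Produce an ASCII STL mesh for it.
Reading the render: the shape is a regular 6-sided prism (a cylinder approximated with 6 flat sides), circumscribed radius ≈ 7 mm, height ≈ 13 mm (dimensions read to the nearest mm from the axis ticks). For the STL, each face is triangulated and given an outward normal.

solid part
  facet normal 0.0000 0.0000 -1.0000
    outer loop
      vertex 3.50 13.06 0.00
      vertex 10.50 13.06 0.00
      vertex 14.00 7.00 0.00
    endloop
  endfacet
  facet normal 0.0000 0.0000 -1.0000
    outer loop
      vertex 0.00 7.00 0.00
      vertex 3.50 13.06 0.00
      vertex 14.00 7.00 0.00
    endloop
  endfacet
  facet normal 0.0000 0.0000 -1.0000
    outer loop
      vertex 3.50 0.94 0.00
      vertex 0.00 7.00 0.00
      vertex 14.00 7.00 0.00
    endloop
  endfacet
  facet normal 0.0000 0.0000 -1.0000
    outer loop
      vertex 10.50 0.94 0.00
      vertex 3.50 0.94 0.00
      vertex 14.00 7.00 0.00
    endloop
  endfacet
  facet normal 0.0000 0.0000 1.0000
    outer loop
      vertex 14.00 7.00 13.00
      vertex 10.50 13.06 13.00
      vertex 3.50 13.06 13.00
    endloop
  endfacet
  facet normal 0.0000 0.0000 1.0000
    outer loop
      vertex 14.00 7.00 13.00
      vertex 3.50 13.06 13.00
      vertex 0.00 7.00 13.00
    endloop
  endfacet
  facet normal 0.0000 0.0000 1.0000
    outer loop
      vertex 14.00 7.00 13.00
      vertex 0.00 7.00 13.00
      vertex 3.50 0.94 13.00
    endloop
  endfacet
  facet normal 0.0000 0.0000 1.0000
    outer loop
      vertex 14.00 7.00 13.00
      vertex 3.50 0.94 13.00
      vertex 10.50 0.94 13.00
    endloop
  endfacet
  facet normal 0.8659 0.5001 0.0000
    outer loop
      vertex 14.00 7.00 0.00
      vertex 10.50 13.06 0.00
      vertex 10.50 13.06 13.00
    endloop
  endfacet
  facet normal 0.8659 0.5001 0.0000
    outer loop
      vertex 14.00 7.00 0.00
      vertex 10.50 13.06 13.00
      vertex 14.00 7.00 13.00
    endloop
  endfacet
  facet normal 0.0000 1.0000 0.0000
    outer loop
      vertex 10.50 13.06 0.00
      vertex 3.50 13.06 0.00
      vertex 3.50 13.06 13.00
    endloop
  endfacet
  facet normal 0.0000 1.0000 0.0000
    outer loop
      vertex 10.50 13.06 0.00
      vertex 3.50 13.06 13.00
      vertex 10.50 13.06 13.00
    endloop
  endfacet
  facet normal -0.8659 0.5001 0.0000
    outer loop
      vertex 3.50 13.06 0.00
      vertex 0.00 7.00 0.00
      vertex 0.00 7.00 13.00
    endloop
  endfacet
  facet normal -0.8659 0.5001 0.0000
    outer loop
      vertex 3.50 13.06 0.00
      vertex 0.00 7.00 13.00
      vertex 3.50 13.06 13.00
    endloop
  endfacet
  facet normal -0.8659 -0.5001 0.0000
    outer loop
      vertex 0.00 7.00 0.00
      vertex 3.50 0.94 0.00
      vertex 3.50 0.94 13.00
    endloop
  endfacet
  facet normal -0.8659 -0.5001 0.0000
    outer loop
      vertex 0.00 7.00 0.00
      vertex 3.50 0.94 13.00
      vertex 0.00 7.00 13.00
    endloop
  endfacet
  facet normal 0.0000 -1.0000 0.0000
    outer loop
      vertex 3.50 0.94 0.00
      vertex 10.50 0.94 0.00
      vertex 10.50 0.94 13.00
    endloop
  endfacet
  facet normal 0.0000 -1.0000 0.0000
    outer loop
      vertex 3.50 0.94 0.00
      vertex 10.50 0.94 13.00
      vertex 3.50 0.94 13.00
    endloop
  endfacet
  facet normal 0.8659 -0.5001 0.0000
    outer loop
      vertex 10.50 0.94 0.00
      vertex 14.00 7.00 0.00
      vertex 14.00 7.00 13.00
    endloop
  endfacet
  facet normal 0.8659 -0.5001 0.0000
    outer loop
      vertex 10.50 0.94 0.00
      vertex 14.00 7.00 13.00
      vertex 10.50 0.94 13.00
    endloop
  endfacet
endsolid part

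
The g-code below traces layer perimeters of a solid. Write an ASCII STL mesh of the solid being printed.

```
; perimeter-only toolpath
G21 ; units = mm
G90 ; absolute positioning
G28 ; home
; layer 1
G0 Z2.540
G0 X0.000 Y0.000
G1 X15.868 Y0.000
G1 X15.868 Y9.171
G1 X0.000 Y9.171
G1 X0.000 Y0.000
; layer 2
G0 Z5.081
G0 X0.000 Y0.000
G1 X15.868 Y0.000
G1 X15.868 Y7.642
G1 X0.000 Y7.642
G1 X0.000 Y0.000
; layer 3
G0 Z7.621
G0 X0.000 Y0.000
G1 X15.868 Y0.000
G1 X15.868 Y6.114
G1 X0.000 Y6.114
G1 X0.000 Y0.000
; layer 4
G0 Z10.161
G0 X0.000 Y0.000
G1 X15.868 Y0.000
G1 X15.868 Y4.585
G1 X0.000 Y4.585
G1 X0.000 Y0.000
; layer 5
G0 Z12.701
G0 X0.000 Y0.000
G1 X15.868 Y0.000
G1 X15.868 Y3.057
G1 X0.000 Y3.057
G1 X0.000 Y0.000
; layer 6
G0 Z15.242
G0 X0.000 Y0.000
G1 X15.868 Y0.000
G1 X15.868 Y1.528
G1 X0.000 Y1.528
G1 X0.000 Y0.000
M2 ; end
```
solid part
  facet normal 0.0000 0.0000 -1.0000
    outer loop
      vertex 15.868 10.699 0.000
      vertex 15.868 0.000 0.000
      vertex 0.000 0.000 0.000
    endloop
  endfacet
  facet normal 0.0000 0.0000 -1.0000
    outer loop
      vertex 0.000 10.699 0.000
      vertex 15.868 10.699 0.000
      vertex 0.000 0.000 0.000
    endloop
  endfacet
  facet normal 0.0000 -1.0000 0.0000
    outer loop
      vertex 0.000 0.000 0.000
      vertex 15.868 0.000 0.000
      vertex 15.868 0.000 17.782
    endloop
  endfacet
  facet normal 0.0000 -1.0000 0.0000
    outer loop
      vertex 0.000 0.000 0.000
      vertex 15.868 0.000 17.782
      vertex 0.000 0.000 17.782
    endloop
  endfacet
  facet normal 0.0000 0.8569 0.5156
    outer loop
      vertex 0.000 0.000 17.782
      vertex 15.868 0.000 17.782
      vertex 15.868 10.699 0.000
    endloop
  endfacet
  facet normal 0.0000 0.8569 0.5156
    outer loop
      vertex 0.000 0.000 17.782
      vertex 15.868 10.699 0.000
      vertex 0.000 10.699 0.000
    endloop
  endfacet
  facet normal -1.0000 0.0000 0.0000
    outer loop
      vertex 0.000 0.000 17.782
      vertex 0.000 10.699 0.000
      vertex 0.000 0.000 0.000
    endloop
  endfacet
  facet normal 1.0000 0.0000 0.0000
    outer loop
      vertex 15.868 0.000 0.000
      vertex 15.868 10.699 0.000
      vertex 15.868 0.000 17.782
    endloop
  endfacet
endsolid part

The G0 Z moves step by Δz≈2.540 mm. The G1 loops shrink linearly with z, so the solid tapers from its base footprint up to z≈17.8. Closing with a flat bottom cap and the tapered top and triangulating gives 8 facets — a wedge (ramp): 15.9 × 10.7 mm base, rising to 17.8 mm along the y=0 edge and sloping linearly to z=0 at y=10.7.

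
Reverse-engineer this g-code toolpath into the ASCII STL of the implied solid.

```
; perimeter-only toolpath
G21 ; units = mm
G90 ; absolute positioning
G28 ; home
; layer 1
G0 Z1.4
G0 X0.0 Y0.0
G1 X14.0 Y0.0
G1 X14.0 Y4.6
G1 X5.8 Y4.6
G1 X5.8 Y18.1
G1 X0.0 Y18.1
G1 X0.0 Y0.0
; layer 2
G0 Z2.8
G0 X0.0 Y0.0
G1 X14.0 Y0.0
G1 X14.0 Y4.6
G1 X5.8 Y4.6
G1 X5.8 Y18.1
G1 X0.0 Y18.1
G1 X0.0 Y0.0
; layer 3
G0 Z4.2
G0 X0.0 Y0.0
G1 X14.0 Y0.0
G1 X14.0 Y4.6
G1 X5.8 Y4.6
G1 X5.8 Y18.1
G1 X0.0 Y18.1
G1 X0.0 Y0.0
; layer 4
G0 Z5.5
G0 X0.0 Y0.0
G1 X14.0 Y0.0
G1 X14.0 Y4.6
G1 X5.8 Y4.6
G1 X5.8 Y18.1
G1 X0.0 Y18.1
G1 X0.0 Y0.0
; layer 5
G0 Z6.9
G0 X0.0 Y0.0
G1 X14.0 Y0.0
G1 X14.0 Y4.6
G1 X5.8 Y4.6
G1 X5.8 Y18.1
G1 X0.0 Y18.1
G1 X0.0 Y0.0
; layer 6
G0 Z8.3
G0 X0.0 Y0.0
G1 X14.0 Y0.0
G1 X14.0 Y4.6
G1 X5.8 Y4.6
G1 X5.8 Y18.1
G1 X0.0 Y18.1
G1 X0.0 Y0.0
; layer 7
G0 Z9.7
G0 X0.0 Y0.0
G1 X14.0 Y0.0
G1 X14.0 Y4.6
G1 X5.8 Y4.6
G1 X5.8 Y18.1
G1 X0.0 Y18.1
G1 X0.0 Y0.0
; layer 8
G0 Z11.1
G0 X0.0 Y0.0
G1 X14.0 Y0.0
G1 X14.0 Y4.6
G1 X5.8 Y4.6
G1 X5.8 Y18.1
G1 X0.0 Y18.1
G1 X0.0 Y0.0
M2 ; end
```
solid part
  facet normal 0.0000 0.0000 -1.0000
    outer loop
      vertex 14.0 4.6 0.0
      vertex 14.0 0.0 0.0
      vertex 0.0 0.0 0.0
    endloop
  endfacet
  facet normal 0.0000 0.0000 -1.0000
    outer loop
      vertex 5.8 4.6 0.0
      vertex 14.0 4.6 0.0
      vertex 0.0 0.0 0.0
    endloop
  endfacet
  facet normal 0.0000 0.0000 -1.0000
    outer loop
      vertex 5.8 18.1 0.0
      vertex 5.8 4.6 0.0
      vertex 0.0 0.0 0.0
    endloop
  endfacet
  facet normal 0.0000 0.0000 -1.0000
    outer loop
      vertex 0.0 18.1 0.0
      vertex 5.8 18.1 0.0
      vertex 0.0 0.0 0.0
    endloop
  endfacet
  facet normal 0.0000 0.0000 1.0000
    outer loop
      vertex 0.0 0.0 11.1
      vertex 14.0 0.0 11.1
      vertex 14.0 4.6 11.1
    endloop
  endfacet
  facet normal 0.0000 0.0000 1.0000
    outer loop
      vertex 0.0 0.0 11.1
      vertex 14.0 4.6 11.1
      vertex 5.8 4.6 11.1
    endloop
  endfacet
  facet normal 0.0000 0.0000 1.0000
    outer loop
      vertex 0.0 0.0 11.1
      vertex 5.8 4.6 11.1
      vertex 5.8 18.1 11.1
    endloop
  endfacet
  facet normal 0.0000 0.0000 1.0000
    outer loop
      vertex 0.0 0.0 11.1
      vertex 5.8 18.1 11.1
      vertex 0.0 18.1 11.1
    endloop
  endfacet
  facet normal 0.0000 -1.0000 0.0000
    outer loop
      vertex 0.0 0.0 0.0
      vertex 14.0 0.0 0.0
      vertex 14.0 0.0 11.1
    endloop
  endfacet
  facet normal 0.0000 -1.0000 0.0000
    outer loop
      vertex 0.0 0.0 0.0
      vertex 14.0 0.0 11.1
      vertex 0.0 0.0 11.1
    endloop
  endfacet
  facet normal 1.0000 0.0000 0.0000
    outer loop
      vertex 14.0 0.0 0.0
      vertex 14.0 4.6 0.0
      vertex 14.0 4.6 11.1
    endloop
  endfacet
  facet normal 1.0000 0.0000 0.0000
    outer loop
      vertex 14.0 0.0 0.0
      vertex 14.0 4.6 11.1
      vertex 14.0 0.0 11.1
    endloop
  endfacet
  facet normal 0.0000 1.0000 0.0000
    outer loop
      vertex 14.0 4.6 0.0
      vertex 5.8 4.6 0.0
      vertex 5.8 4.6 11.1
    endloop
  endfacet
  facet normal 0.0000 1.0000 0.0000
    outer loop
      vertex 14.0 4.6 0.0
      vertex 5.8 4.6 11.1
      vertex 14.0 4.6 11.1
    endloop
  endfacet
  facet normal 1.0000 0.0000 0.0000
    outer loop
      vertex 5.8 4.6 0.0
      vertex 5.8 18.1 0.0
      vertex 5.8 18.1 11.1
    endloop
  endfacet
  facet normal 1.0000 0.0000 0.0000
    outer loop
      vertex 5.8 4.6 0.0
      vertex 5.8 18.1 11.1
      vertex 5.8 4.6 11.1
    endloop
  endfacet
  facet normal 0.0000 1.0000 0.0000
    outer loop
      vertex 5.8 18.1 0.0
      vertex 0.0 18.1 0.0
      vertex 0.0 18.1 11.1
    endloop
  endfacet
  facet normal 0.0000 1.0000 0.0000
    outer loop
      vertex 5.8 18.1 0.0
      vertex 0.0 18.1 11.1
      vertex 5.8 18.1 11.1
    endloop
  endfacet
  facet normal -1.0000 0.0000 0.0000
    outer loop
      vertex 0.0 18.1 0.0
      vertex 0.0 0.0 0.0
      vertex 0.0 0.0 11.1
    endloop
  endfacet
  facet normal -1.0000 0.0000 0.0000
    outer loop
      vertex 0.0 18.1 0.0
      vertex 0.0 0.0 11.1
      vertex 0.0 18.1 11.1
    endloop
  endfacet
endsolid part

The G0 Z moves step by Δz≈1.4 mm. Every layer's G1 loop is the same polygon, so the solid is a straight extrusion of it from z=0 to z≈11.1. Closing with flat bottom and top caps and triangulating gives 20 facets — an L-shaped prism: outer 14 × 18.1 mm, arm thicknesses ≈ 4.6 mm (horizontal) and 5.8 mm (vertical), extruded 11.1 mm in z.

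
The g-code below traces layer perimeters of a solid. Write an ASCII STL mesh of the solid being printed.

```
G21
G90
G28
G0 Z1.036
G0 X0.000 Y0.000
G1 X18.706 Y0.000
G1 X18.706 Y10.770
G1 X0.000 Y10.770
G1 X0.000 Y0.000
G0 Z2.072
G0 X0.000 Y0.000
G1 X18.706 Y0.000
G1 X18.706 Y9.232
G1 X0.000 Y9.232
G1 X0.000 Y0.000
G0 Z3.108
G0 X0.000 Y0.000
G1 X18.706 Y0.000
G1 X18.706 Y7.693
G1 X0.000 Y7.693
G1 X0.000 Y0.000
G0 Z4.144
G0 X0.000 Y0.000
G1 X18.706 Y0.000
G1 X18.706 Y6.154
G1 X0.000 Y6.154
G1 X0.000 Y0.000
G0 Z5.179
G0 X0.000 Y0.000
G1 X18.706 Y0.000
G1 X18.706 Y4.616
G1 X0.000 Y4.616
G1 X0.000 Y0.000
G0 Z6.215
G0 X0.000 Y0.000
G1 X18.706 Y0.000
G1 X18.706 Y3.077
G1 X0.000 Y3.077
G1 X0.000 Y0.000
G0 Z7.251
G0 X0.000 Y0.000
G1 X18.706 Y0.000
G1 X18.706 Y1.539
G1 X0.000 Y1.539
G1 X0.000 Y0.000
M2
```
solid part
  facet normal 0.0000 0.0000 -1.0000
    outer loop
      vertex 18.706 12.309 0.000
      vertex 18.706 0.000 0.000
      vertex 0.000 0.000 0.000
    endloop
  endfacet
  facet normal 0.0000 0.0000 -1.0000
    outer loop
      vertex 0.000 12.309 0.000
      vertex 18.706 12.309 0.000
      vertex 0.000 0.000 0.000
    endloop
  endfacet
  facet normal 0.0000 -1.0000 0.0000
    outer loop
      vertex 0.000 0.000 0.000
      vertex 18.706 0.000 0.000
      vertex 18.706 0.000 8.287
    endloop
  endfacet
  facet normal 0.0000 -1.0000 0.0000
    outer loop
      vertex 0.000 0.000 0.000
      vertex 18.706 0.000 8.287
      vertex 0.000 0.000 8.287
    endloop
  endfacet
  facet normal 0.0000 0.5585 0.8295
    outer loop
      vertex 0.000 0.000 8.287
      vertex 18.706 0.000 8.287
      vertex 18.706 12.309 0.000
    endloop
  endfacet
  facet normal 0.0000 0.5585 0.8295
    outer loop
      vertex 0.000 0.000 8.287
      vertex 18.706 12.309 0.000
      vertex 0.000 12.309 0.000
    endloop
  endfacet
  facet normal -1.0000 0.0000 0.0000
    outer loop
      vertex 0.000 0.000 8.287
      vertex 0.000 12.309 0.000
      vertex 0.000 0.000 0.000
    endloop
  endfacet
  facet normal 1.0000 0.0000 0.0000
    outer loop
      vertex 18.706 0.000 0.000
      vertex 18.706 12.309 0.000
      vertex 18.706 0.000 8.287
    endloop
  endfacet
endsolid part

The G0 Z moves step by Δz≈1.036 mm. The G1 loops shrink linearly with z, so the solid tapers from its base footprint up to z≈8.29. Closing with a flat bottom cap and the tapered top and triangulating gives 8 facets — a wedge (ramp): 18.7 × 12.3 mm base, rising to 8.29 mm along the y=0 edge and sloping linearly to z=0 at y=12.3.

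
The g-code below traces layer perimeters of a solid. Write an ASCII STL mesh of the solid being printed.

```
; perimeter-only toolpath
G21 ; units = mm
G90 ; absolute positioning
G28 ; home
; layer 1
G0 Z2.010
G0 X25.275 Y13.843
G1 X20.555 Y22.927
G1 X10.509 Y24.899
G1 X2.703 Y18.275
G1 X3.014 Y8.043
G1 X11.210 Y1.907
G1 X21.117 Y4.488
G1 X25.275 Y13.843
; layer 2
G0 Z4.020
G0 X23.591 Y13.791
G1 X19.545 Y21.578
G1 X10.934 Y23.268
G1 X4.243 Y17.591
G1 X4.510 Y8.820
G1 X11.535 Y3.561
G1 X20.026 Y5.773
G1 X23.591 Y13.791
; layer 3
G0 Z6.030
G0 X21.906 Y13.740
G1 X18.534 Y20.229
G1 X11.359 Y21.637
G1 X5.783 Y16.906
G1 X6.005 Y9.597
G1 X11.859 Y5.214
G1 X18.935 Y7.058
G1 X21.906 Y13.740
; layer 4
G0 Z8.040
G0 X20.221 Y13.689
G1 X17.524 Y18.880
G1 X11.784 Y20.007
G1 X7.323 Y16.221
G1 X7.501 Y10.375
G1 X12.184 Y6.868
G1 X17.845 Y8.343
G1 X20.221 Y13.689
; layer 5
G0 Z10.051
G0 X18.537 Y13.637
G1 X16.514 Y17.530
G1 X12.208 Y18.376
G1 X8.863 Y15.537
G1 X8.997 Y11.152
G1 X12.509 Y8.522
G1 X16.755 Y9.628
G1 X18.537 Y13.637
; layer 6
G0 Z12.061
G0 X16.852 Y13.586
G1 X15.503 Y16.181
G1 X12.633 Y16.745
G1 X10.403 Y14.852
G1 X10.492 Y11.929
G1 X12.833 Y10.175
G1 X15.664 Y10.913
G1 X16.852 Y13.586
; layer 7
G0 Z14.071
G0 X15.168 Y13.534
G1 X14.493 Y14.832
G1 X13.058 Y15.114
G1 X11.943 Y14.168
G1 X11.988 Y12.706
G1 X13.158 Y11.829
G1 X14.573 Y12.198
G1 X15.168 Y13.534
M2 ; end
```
solid part
  facet normal 0.0000 0.0000 -1.0000
    outer loop
      vertex 10.084 26.530 0.000
      vertex 21.565 24.276 0.000
      vertex 26.960 13.894 0.000
    endloop
  endfacet
  facet normal 0.0000 0.0000 -1.0000
    outer loop
      vertex 1.163 18.960 0.000
      vertex 10.084 26.530 0.000
      vertex 26.960 13.894 0.000
    endloop
  endfacet
  facet normal 0.0000 0.0000 -1.0000
    outer loop
      vertex 1.519 7.266 0.000
      vertex 1.163 18.960 0.000
      vertex 26.960 13.894 0.000
    endloop
  endfacet
  facet normal 0.0000 0.0000 -1.0000
    outer loop
      vertex 10.885 0.253 0.000
      vertex 1.519 7.266 0.000
      vertex 26.960 13.894 0.000
    endloop
  endfacet
  facet normal 0.0000 0.0000 -1.0000
    outer loop
      vertex 22.207 3.203 0.000
      vertex 10.885 0.253 0.000
      vertex 26.960 13.894 0.000
    endloop
  endfacet
  facet normal 0.7080 0.3679 0.6028
    outer loop
      vertex 26.960 13.894 0.000
      vertex 21.565 24.276 0.000
      vertex 13.483 13.483 16.081
    endloop
  endfacet
  facet normal 0.1537 0.7830 0.6028
    outer loop
      vertex 21.565 24.276 0.000
      vertex 10.084 26.530 0.000
      vertex 13.483 13.483 16.081
    endloop
  endfacet
  facet normal -0.5163 0.6084 0.6027
    outer loop
      vertex 10.084 26.530 0.000
      vertex 1.163 18.960 0.000
      vertex 13.483 13.483 16.081
    endloop
  endfacet
  facet normal -0.7976 -0.0243 0.6028
    outer loop
      vertex 1.163 18.960 0.000
      vertex 1.519 7.266 0.000
      vertex 13.483 13.483 16.081
    endloop
  endfacet
  facet normal -0.4783 -0.6387 0.6027
    outer loop
      vertex 1.519 7.266 0.000
      vertex 10.885 0.253 0.000
      vertex 13.483 13.483 16.081
    endloop
  endfacet
  facet normal 0.2012 -0.7721 0.6028
    outer loop
      vertex 10.885 0.253 0.000
      vertex 22.207 3.203 0.000
      vertex 13.483 13.483 16.081
    endloop
  endfacet
  facet normal 0.7291 -0.3241 0.6028
    outer loop
      vertex 22.207 3.203 0.000
      vertex 26.960 13.894 0.000
      vertex 13.483 13.483 16.081
    endloop
  endfacet
endsolid part

The G0 Z moves step by Δz≈2.010 mm. The G1 loops shrink linearly with z, so the solid tapers from its base footprint up to z≈16.1. Closing with a flat bottom cap and the tapered top and triangulating gives 12 facets — a regular 7-sided pyramid, base circumscribed radius ≈ 13.5 mm, apex at z ≈ 16.1 mm.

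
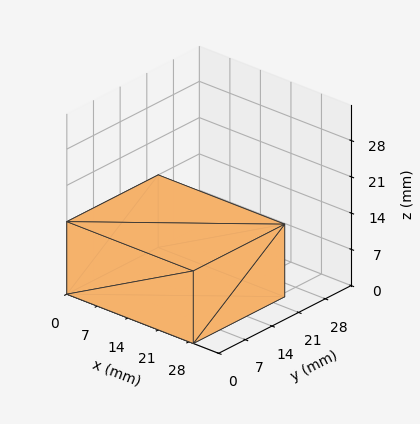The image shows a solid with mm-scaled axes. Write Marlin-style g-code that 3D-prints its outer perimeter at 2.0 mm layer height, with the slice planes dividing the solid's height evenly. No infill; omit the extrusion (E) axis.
Reading the render: the shape is a rectangular box, roughly 29 × 24 mm footprint and 14 mm tall (dimensions read to the nearest mm from the axis ticks). For the g-code, the solid's height is divided into equal slices at the stated Δz and each level perimeter traced with G1 moves after a G0 lift.

; perimeter-only toolpath
G21 ; units = mm
G90 ; absolute positioning
G28 ; home
; layer 1
G0 Z2.0
G0 X0.0 Y0.0
G1 X29.0 Y0.0
G1 X29.0 Y24.0
G1 X0.0 Y24.0
G1 X0.0 Y0.0
; layer 2
G0 Z4.0
G0 X0.0 Y0.0
G1 X29.0 Y0.0
G1 X29.0 Y24.0
G1 X0.0 Y24.0
G1 X0.0 Y0.0
; layer 3
G0 Z6.0
G0 X0.0 Y0.0
G1 X29.0 Y0.0
G1 X29.0 Y24.0
G1 X0.0 Y24.0
G1 X0.0 Y0.0
; layer 4
G0 Z8.0
G0 X0.0 Y0.0
G1 X29.0 Y0.0
G1 X29.0 Y24.0
G1 X0.0 Y24.0
G1 X0.0 Y0.0
; layer 5
G0 Z10.0
G0 X0.0 Y0.0
G1 X29.0 Y0.0
G1 X29.0 Y24.0
G1 X0.0 Y24.0
G1 X0.0 Y0.0
; layer 6
G0 Z12.0
G0 X0.0 Y0.0
G1 X29.0 Y0.0
G1 X29.0 Y24.0
G1 X0.0 Y24.0
G1 X0.0 Y0.0
; layer 7
G0 Z14.0
G0 X0.0 Y0.0
G1 X29.0 Y0.0
G1 X29.0 Y24.0
G1 X0.0 Y24.0
G1 X0.0 Y0.0
M2 ; end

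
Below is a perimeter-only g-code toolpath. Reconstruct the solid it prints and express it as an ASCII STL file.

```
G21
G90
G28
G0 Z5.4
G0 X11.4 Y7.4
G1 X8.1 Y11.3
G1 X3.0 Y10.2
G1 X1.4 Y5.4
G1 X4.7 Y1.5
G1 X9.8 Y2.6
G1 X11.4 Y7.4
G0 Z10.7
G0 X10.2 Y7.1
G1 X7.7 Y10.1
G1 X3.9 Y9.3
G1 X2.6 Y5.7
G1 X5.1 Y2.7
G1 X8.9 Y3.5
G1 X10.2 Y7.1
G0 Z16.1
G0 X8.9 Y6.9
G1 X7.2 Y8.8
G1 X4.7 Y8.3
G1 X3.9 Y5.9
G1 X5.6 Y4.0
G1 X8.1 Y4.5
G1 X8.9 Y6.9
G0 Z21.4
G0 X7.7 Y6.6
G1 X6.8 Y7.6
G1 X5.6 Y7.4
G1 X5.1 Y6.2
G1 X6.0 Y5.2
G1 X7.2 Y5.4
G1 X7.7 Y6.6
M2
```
solid part
  facet normal 0.0000 0.0000 -1.0000
    outer loop
      vertex 2.2 11.2 0.0
      vertex 8.5 12.5 0.0
      vertex 12.7 7.6 0.0
    endloop
  endfacet
  facet normal 0.0000 0.0000 -1.0000
    outer loop
      vertex 0.1 5.2 0.0
      vertex 2.2 11.2 0.0
      vertex 12.7 7.6 0.0
    endloop
  endfacet
  facet normal 0.0000 0.0000 -1.0000
    outer loop
      vertex 4.3 0.3 0.0
      vertex 0.1 5.2 0.0
      vertex 12.7 7.6 0.0
    endloop
  endfacet
  facet normal 0.0000 0.0000 -1.0000
    outer loop
      vertex 10.6 1.6 0.0
      vertex 4.3 0.3 0.0
      vertex 12.7 7.6 0.0
    endloop
  endfacet
  facet normal 0.7434 0.6372 0.2033
    outer loop
      vertex 12.7 7.6 0.0
      vertex 8.5 12.5 0.0
      vertex 6.4 6.4 26.8
    endloop
  endfacet
  facet normal -0.1979 0.9590 0.2028
    outer loop
      vertex 8.5 12.5 0.0
      vertex 2.2 11.2 0.0
      vertex 6.4 6.4 26.8
    endloop
  endfacet
  facet normal -0.9242 0.3235 0.2028
    outer loop
      vertex 2.2 11.2 0.0
      vertex 0.1 5.2 0.0
      vertex 6.4 6.4 26.8
    endloop
  endfacet
  facet normal -0.7434 -0.6372 0.2033
    outer loop
      vertex 0.1 5.2 0.0
      vertex 4.3 0.3 0.0
      vertex 6.4 6.4 26.8
    endloop
  endfacet
  facet normal 0.1979 -0.9590 0.2028
    outer loop
      vertex 4.3 0.3 0.0
      vertex 10.6 1.6 0.0
      vertex 6.4 6.4 26.8
    endloop
  endfacet
  facet normal 0.9242 -0.3235 0.2028
    outer loop
      vertex 10.6 1.6 0.0
      vertex 12.7 7.6 0.0
      vertex 6.4 6.4 26.8
    endloop
  endfacet
endsolid part

The G0 Z moves step by Δz≈5.4 mm. The G1 loops shrink linearly with z, so the solid tapers from its base footprint up to z≈26.8. Closing with a flat bottom cap and the tapered top and triangulating gives 10 facets — a regular 6-sided pyramid, base circumscribed radius ≈ 6.4 mm, apex at z ≈ 26.8 mm.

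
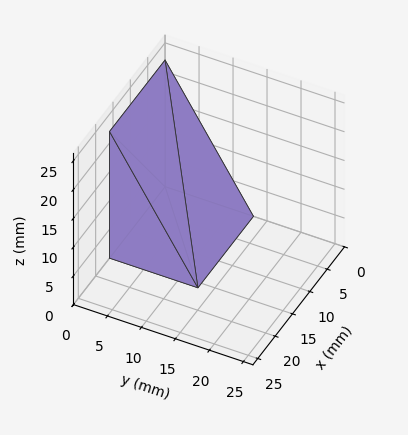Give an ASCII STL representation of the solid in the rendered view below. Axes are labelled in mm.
Reading the render: the shape is a wedge (ramp): 16 × 13 mm base, rising to 22 mm along the y=0 edge and sloping linearly to z=0 at y=13 (dimensions read to the nearest mm from the axis ticks). For the STL, each face is triangulated and given an outward normal.

solid part
  facet normal 0.0000 0.0000 -1.0000
    outer loop
      vertex 16.000 13.000 0.000
      vertex 16.000 0.000 0.000
      vertex 0.000 0.000 0.000
    endloop
  endfacet
  facet normal 0.0000 0.0000 -1.0000
    outer loop
      vertex 0.000 13.000 0.000
      vertex 16.000 13.000 0.000
      vertex 0.000 0.000 0.000
    endloop
  endfacet
  facet normal 0.0000 -1.0000 0.0000
    outer loop
      vertex 0.000 0.000 0.000
      vertex 16.000 0.000 0.000
      vertex 16.000 0.000 22.000
    endloop
  endfacet
  facet normal 0.0000 -1.0000 0.0000
    outer loop
      vertex 0.000 0.000 0.000
      vertex 16.000 0.000 22.000
      vertex 0.000 0.000 22.000
    endloop
  endfacet
  facet normal 0.0000 0.8609 0.5087
    outer loop
      vertex 0.000 0.000 22.000
      vertex 16.000 0.000 22.000
      vertex 16.000 13.000 0.000
    endloop
  endfacet
  facet normal 0.0000 0.8609 0.5087
    outer loop
      vertex 0.000 0.000 22.000
      vertex 16.000 13.000 0.000
      vertex 0.000 13.000 0.000
    endloop
  endfacet
  facet normal -1.0000 0.0000 0.0000
    outer loop
      vertex 0.000 0.000 22.000
      vertex 0.000 13.000 0.000
      vertex 0.000 0.000 0.000
    endloop
  endfacet
  facet normal 1.0000 0.0000 0.0000
    outer loop
      vertex 16.000 0.000 0.000
      vertex 16.000 13.000 0.000
      vertex 16.000 0.000 22.000
    endloop
  endfacet
endsolid part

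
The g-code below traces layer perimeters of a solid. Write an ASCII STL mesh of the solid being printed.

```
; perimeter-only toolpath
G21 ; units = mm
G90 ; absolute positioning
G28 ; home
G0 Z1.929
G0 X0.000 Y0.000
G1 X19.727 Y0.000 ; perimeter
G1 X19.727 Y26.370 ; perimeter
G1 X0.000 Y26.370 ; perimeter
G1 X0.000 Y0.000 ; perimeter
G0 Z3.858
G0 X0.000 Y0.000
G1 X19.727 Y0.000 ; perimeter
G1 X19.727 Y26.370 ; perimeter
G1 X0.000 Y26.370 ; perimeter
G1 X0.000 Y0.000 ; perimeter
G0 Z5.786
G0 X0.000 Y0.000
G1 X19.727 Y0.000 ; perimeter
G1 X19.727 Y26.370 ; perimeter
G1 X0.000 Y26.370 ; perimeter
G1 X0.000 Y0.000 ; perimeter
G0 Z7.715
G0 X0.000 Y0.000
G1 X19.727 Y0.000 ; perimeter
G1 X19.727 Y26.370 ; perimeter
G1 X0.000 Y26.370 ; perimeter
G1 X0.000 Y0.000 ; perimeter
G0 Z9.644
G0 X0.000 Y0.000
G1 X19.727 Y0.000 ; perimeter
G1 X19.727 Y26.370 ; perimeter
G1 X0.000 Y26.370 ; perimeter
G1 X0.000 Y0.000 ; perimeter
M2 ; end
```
solid part
  facet normal 0.0000 0.0000 -1.0000
    outer loop
      vertex 19.727 26.370 0.000
      vertex 19.727 0.000 0.000
      vertex 0.000 0.000 0.000
    endloop
  endfacet
  facet normal 0.0000 0.0000 -1.0000
    outer loop
      vertex 0.000 26.370 0.000
      vertex 19.727 26.370 0.000
      vertex 0.000 0.000 0.000
    endloop
  endfacet
  facet normal 0.0000 0.0000 1.0000
    outer loop
      vertex 0.000 0.000 9.644
      vertex 19.727 0.000 9.644
      vertex 19.727 26.370 9.644
    endloop
  endfacet
  facet normal 0.0000 0.0000 1.0000
    outer loop
      vertex 0.000 0.000 9.644
      vertex 19.727 26.370 9.644
      vertex 0.000 26.370 9.644
    endloop
  endfacet
  facet normal 0.0000 -1.0000 0.0000
    outer loop
      vertex 0.000 0.000 0.000
      vertex 19.727 0.000 0.000
      vertex 19.727 0.000 9.644
    endloop
  endfacet
  facet normal 0.0000 -1.0000 0.0000
    outer loop
      vertex 0.000 0.000 0.000
      vertex 19.727 0.000 9.644
      vertex 0.000 0.000 9.644
    endloop
  endfacet
  facet normal 0.0000 1.0000 0.0000
    outer loop
      vertex 19.727 26.370 9.644
      vertex 19.727 26.370 0.000
      vertex 0.000 26.370 0.000
    endloop
  endfacet
  facet normal 0.0000 1.0000 0.0000
    outer loop
      vertex 0.000 26.370 9.644
      vertex 19.727 26.370 9.644
      vertex 0.000 26.370 0.000
    endloop
  endfacet
  facet normal -1.0000 0.0000 0.0000
    outer loop
      vertex 0.000 26.370 9.644
      vertex 0.000 26.370 0.000
      vertex 0.000 0.000 0.000
    endloop
  endfacet
  facet normal -1.0000 0.0000 0.0000
    outer loop
      vertex 0.000 0.000 9.644
      vertex 0.000 26.370 9.644
      vertex 0.000 0.000 0.000
    endloop
  endfacet
  facet normal 1.0000 0.0000 0.0000
    outer loop
      vertex 19.727 0.000 0.000
      vertex 19.727 26.370 0.000
      vertex 19.727 26.370 9.644
    endloop
  endfacet
  facet normal 1.0000 0.0000 0.0000
    outer loop
      vertex 19.727 0.000 0.000
      vertex 19.727 26.370 9.644
      vertex 19.727 0.000 9.644
    endloop
  endfacet
endsolid part

The G0 Z moves step by Δz≈1.929 mm. Every layer's G1 loop is the same polygon, so the solid is a straight extrusion of it from z=0 to z≈9.64. Closing with flat bottom and top caps and triangulating gives 12 facets — a rectangular box, roughly 19.7 × 26.4 mm footprint and 9.64 mm tall.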